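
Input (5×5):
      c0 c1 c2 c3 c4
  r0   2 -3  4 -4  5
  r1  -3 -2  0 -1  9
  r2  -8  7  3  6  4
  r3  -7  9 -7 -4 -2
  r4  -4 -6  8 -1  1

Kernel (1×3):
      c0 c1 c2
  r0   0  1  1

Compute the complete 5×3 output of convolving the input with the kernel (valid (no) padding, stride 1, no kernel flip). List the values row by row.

1 0 1
-2 -1 8
10 9 10
2 -11 -6
2 7 0

Output[0,0]: The receptive field on the input at this output position is [2 -3 4]. Elementwise product with the kernel and sum: -3·1 + 4·1.
Output[0,1]: The receptive field on the input at this output position is [-3 4 -4]. Elementwise product with the kernel and sum: 4·1 + -4·1.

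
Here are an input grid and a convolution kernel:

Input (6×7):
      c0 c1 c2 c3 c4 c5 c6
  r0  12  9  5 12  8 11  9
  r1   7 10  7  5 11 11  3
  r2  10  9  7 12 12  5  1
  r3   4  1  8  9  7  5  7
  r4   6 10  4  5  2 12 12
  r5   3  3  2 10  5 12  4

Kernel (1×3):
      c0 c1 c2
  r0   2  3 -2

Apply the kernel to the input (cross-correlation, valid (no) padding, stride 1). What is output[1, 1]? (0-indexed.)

The receptive field on the input at this output position is [10 7 5]. Elementwise product with the kernel and sum: 10·2 + 7·3 + 5·-2.

31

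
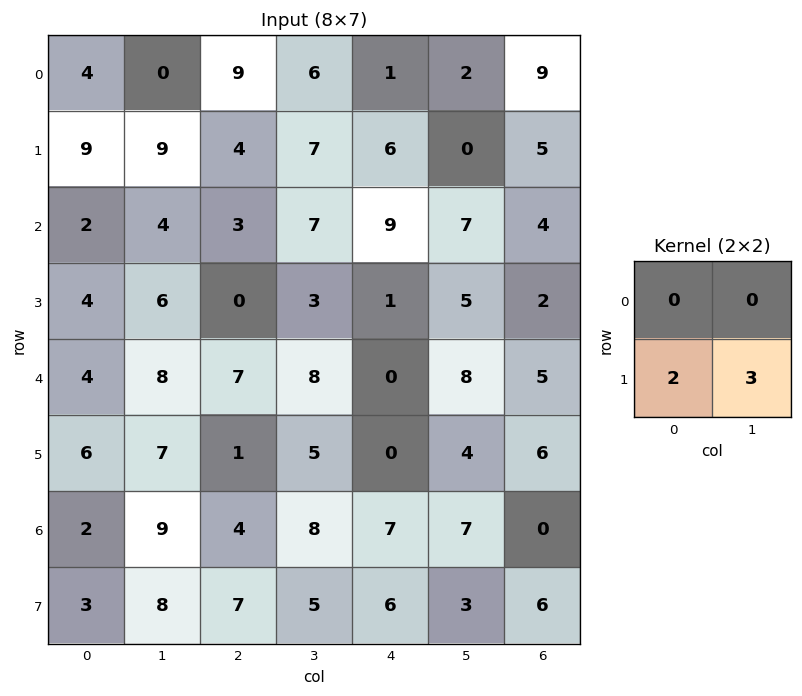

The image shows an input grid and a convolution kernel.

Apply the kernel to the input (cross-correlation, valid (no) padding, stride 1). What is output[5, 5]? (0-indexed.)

14

The receptive field on the input at this output position is [4 6 / 7 0]. Elementwise product with the kernel and sum: 7·2 + 0·3.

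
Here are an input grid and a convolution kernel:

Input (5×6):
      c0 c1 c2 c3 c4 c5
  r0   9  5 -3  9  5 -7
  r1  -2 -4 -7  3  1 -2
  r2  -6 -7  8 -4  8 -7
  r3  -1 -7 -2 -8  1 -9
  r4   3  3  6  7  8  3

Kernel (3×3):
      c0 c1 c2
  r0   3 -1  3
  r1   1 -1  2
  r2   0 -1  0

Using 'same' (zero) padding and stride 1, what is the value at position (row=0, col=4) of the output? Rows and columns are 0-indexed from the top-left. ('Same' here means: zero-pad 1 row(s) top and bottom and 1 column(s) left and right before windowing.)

The receptive field on the zero-padded input at this output position is [0 0 0 / 9 5 -7 / 3 1 -2]. Elementwise product with the kernel and sum: 0·3 + 0·-1 + 0·3 + 9·1 + 5·-1 + -7·2 + 1·-1.

-11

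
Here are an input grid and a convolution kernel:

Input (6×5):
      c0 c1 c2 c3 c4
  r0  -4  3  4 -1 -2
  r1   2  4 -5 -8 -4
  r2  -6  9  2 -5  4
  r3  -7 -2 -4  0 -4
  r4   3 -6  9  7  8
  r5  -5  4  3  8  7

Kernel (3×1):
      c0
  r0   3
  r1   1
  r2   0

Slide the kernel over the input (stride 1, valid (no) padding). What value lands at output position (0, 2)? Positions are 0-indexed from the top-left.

The receptive field on the input at this output position is [4 / -5 / 2]. Elementwise product with the kernel and sum: 4·3 + -5·1.

7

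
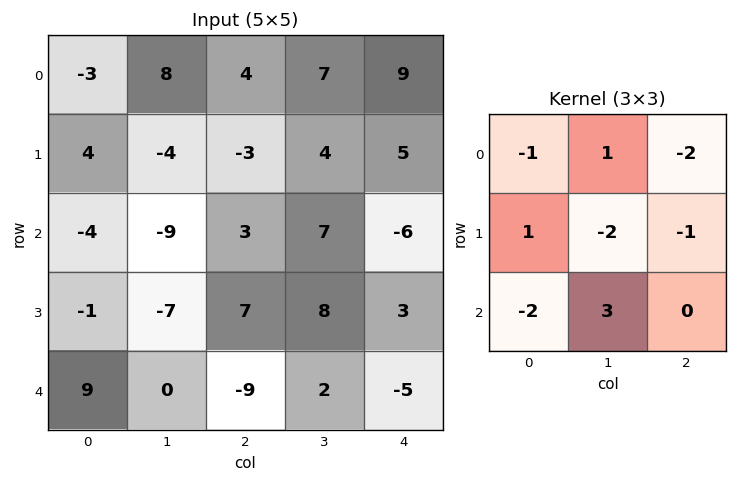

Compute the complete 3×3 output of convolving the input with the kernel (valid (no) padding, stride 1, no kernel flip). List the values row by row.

Output[0,0]: The receptive field on the input at this output position is [-3 8 4 / 4 -4 -3 / -4 -9 3]. Elementwise product with the kernel and sum: -3·-1 + 8·1 + 4·-2 + 4·1 + -4·-2 + -3·-1 + -4·-2 + -9·3.

-1 7 -16
-10 6 2
-23 -58 28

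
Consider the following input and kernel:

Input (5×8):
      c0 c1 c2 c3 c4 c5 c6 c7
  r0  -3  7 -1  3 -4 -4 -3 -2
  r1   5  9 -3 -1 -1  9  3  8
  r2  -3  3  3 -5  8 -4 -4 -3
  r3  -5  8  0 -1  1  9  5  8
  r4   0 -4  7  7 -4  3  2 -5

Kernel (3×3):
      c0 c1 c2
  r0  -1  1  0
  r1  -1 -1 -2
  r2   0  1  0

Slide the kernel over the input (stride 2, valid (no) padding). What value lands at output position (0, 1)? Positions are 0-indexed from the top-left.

5

The receptive field on the input at this output position is [-1 3 -4 / -3 -1 -1 / 3 -5 8]. Elementwise product with the kernel and sum: -1·-1 + 3·1 + -3·-1 + -1·-1 + -1·-2 + -5·1.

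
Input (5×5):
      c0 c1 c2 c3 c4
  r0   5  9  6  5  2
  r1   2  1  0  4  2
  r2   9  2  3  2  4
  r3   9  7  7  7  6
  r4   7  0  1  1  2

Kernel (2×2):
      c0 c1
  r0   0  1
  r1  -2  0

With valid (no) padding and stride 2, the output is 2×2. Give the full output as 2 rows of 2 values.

Output[0,0]: The receptive field on the input at this output position is [5 9 / 2 1]. Elementwise product with the kernel and sum: 9·1 + 2·-2.

5 5
-16 -12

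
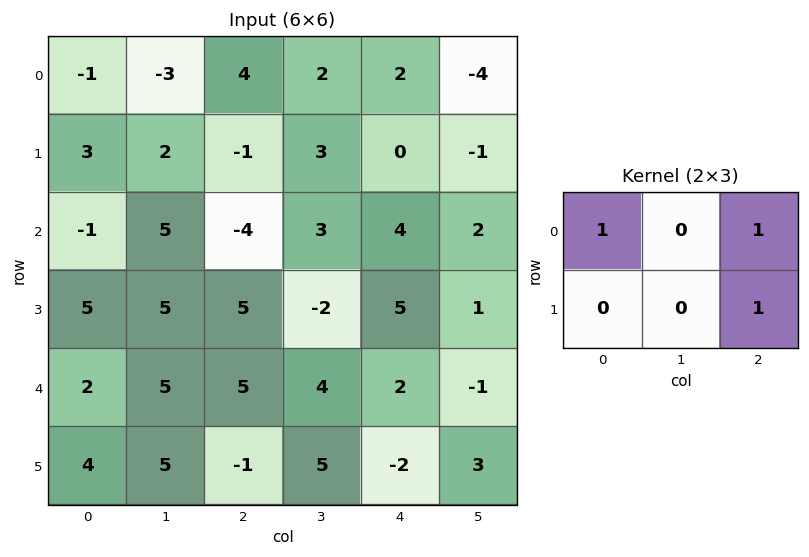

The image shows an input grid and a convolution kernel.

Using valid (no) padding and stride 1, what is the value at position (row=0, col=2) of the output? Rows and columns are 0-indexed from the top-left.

The receptive field on the input at this output position is [4 2 2 / -1 3 0]. Elementwise product with the kernel and sum: 4·1 + 2·1 + 0·1.

6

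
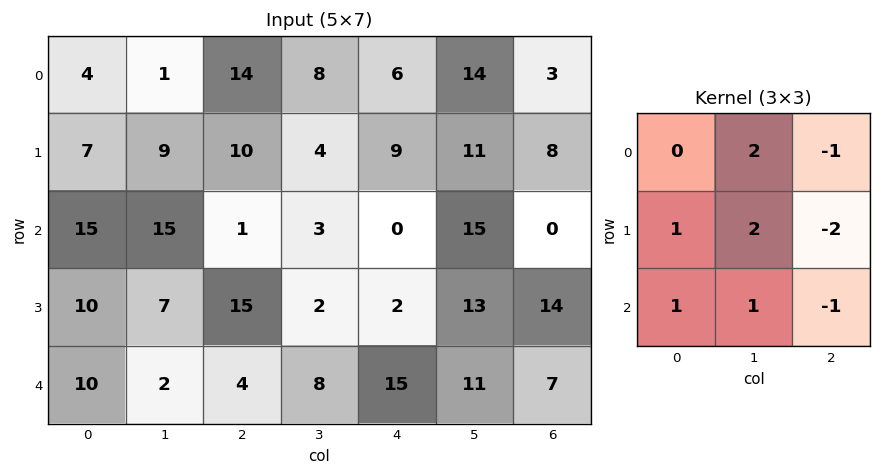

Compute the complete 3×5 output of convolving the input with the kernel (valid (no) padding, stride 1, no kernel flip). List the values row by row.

Output[0,0]: The receptive field on the input at this output position is [4 1 14 / 7 9 10 / 15 15 1]. Elementwise product with the kernel and sum: 1·2 + 14·-1 + 7·1 + 9·2 + 10·-2 + 15·1 + 15·1 + 1·-1.

22 54 14 -14 55
53 47 21 -29 45
31 30 18 -23 49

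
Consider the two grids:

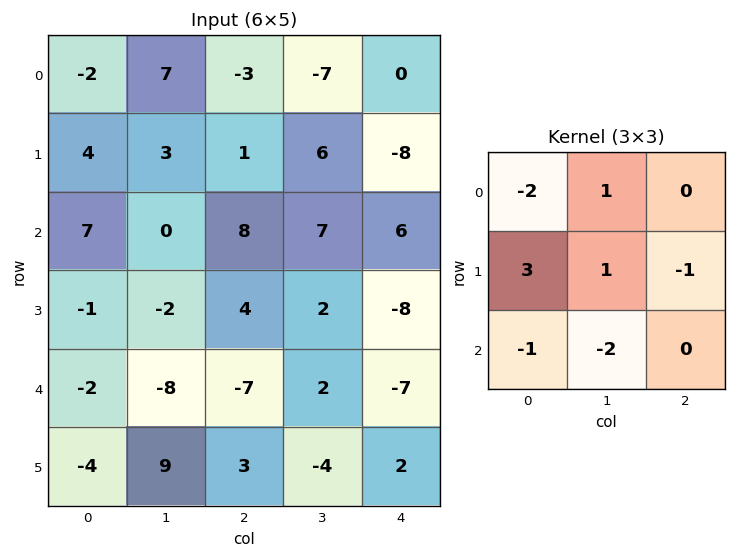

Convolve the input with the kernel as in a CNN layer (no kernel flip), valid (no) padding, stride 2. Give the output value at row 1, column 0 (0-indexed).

The receptive field on the input at this output position is [7 0 8 / -1 -2 4 / -2 -8 -7]. Elementwise product with the kernel and sum: 7·-2 + 0·1 + -1·3 + -2·1 + 4·-1 + -2·-1 + -8·-2.

-5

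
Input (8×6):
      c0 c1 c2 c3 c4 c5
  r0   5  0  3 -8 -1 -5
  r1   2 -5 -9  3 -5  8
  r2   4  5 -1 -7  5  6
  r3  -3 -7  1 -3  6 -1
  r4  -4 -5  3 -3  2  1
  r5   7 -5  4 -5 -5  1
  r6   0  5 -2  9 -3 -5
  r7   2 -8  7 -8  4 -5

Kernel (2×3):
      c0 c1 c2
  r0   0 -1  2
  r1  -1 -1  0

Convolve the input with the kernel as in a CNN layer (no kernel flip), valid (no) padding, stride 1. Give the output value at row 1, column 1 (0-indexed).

The receptive field on the input at this output position is [-5 -9 3 / 5 -1 -7]. Elementwise product with the kernel and sum: -9·-1 + 3·2 + 5·-1 + -1·-1.

11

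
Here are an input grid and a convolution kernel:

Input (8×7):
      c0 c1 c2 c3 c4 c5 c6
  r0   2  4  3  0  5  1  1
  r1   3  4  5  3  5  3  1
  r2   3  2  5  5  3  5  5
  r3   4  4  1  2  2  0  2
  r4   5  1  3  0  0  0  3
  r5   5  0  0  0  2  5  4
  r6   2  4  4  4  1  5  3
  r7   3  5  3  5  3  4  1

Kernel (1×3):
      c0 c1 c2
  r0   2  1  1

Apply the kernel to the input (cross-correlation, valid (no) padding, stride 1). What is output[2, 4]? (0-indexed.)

The receptive field on the input at this output position is [3 5 5]. Elementwise product with the kernel and sum: 3·2 + 5·1 + 5·1.

16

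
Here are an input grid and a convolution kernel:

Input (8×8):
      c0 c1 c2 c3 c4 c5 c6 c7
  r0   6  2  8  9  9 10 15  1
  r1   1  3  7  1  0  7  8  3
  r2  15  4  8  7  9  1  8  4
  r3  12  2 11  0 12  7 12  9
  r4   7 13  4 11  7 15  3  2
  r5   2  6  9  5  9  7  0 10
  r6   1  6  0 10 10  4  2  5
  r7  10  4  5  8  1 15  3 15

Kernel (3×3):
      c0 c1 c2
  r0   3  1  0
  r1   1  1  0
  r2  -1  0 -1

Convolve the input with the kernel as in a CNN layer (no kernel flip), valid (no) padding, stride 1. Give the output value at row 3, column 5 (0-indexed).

The receptive field on the input at this output position is [7 12 9 / 15 3 2 / 7 0 10]. Elementwise product with the kernel and sum: 7·3 + 12·1 + 15·1 + 3·1 + 7·-1 + 10·-1.

34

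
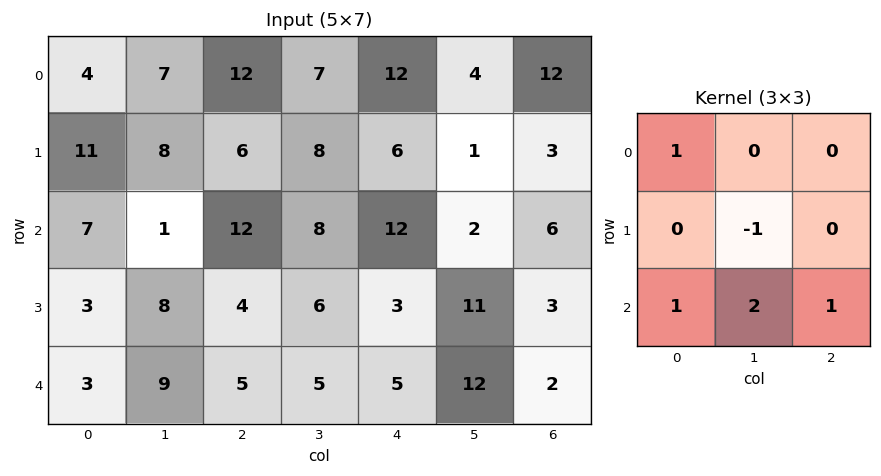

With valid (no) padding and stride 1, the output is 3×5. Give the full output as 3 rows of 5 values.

Output[0,0]: The receptive field on the input at this output position is [4 7 12 / 11 8 6 / 7 1 12]. Elementwise product with the kernel and sum: 4·1 + 8·-1 + 7·1 + 1·2 + 12·1.

17 34 44 35 33
33 18 17 19 32
25 21 26 32 32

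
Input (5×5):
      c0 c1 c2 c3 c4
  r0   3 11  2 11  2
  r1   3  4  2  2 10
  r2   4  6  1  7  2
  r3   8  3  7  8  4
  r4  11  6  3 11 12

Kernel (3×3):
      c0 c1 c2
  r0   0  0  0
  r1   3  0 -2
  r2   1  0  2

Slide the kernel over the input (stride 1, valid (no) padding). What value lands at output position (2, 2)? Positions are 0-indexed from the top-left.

The receptive field on the input at this output position is [1 7 2 / 7 8 4 / 3 11 12]. Elementwise product with the kernel and sum: 7·3 + 4·-2 + 3·1 + 12·2.

40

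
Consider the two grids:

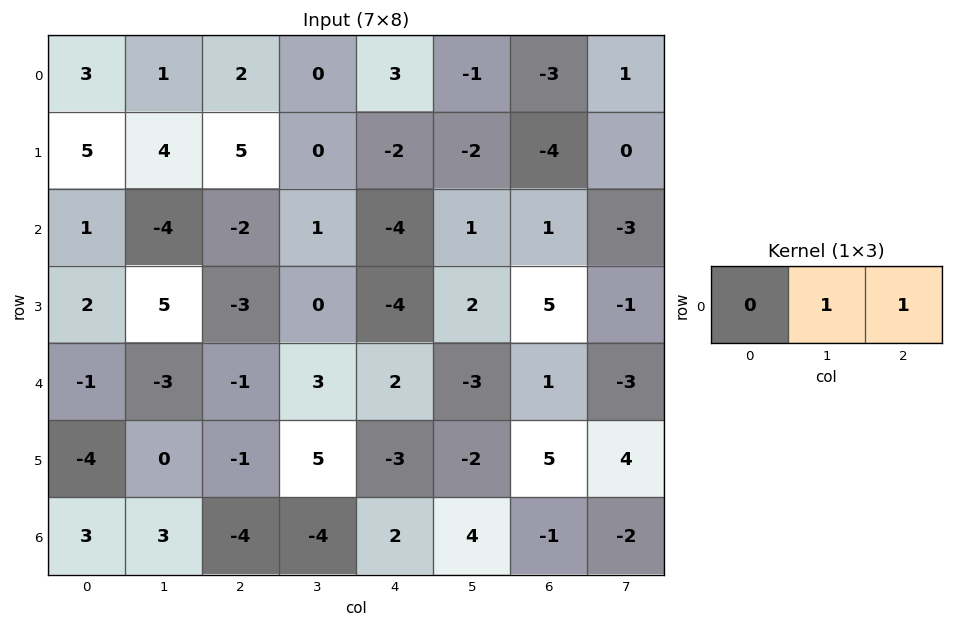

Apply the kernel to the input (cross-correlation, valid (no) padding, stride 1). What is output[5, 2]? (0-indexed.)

2

The receptive field on the input at this output position is [-1 5 -3]. Elementwise product with the kernel and sum: 5·1 + -3·1.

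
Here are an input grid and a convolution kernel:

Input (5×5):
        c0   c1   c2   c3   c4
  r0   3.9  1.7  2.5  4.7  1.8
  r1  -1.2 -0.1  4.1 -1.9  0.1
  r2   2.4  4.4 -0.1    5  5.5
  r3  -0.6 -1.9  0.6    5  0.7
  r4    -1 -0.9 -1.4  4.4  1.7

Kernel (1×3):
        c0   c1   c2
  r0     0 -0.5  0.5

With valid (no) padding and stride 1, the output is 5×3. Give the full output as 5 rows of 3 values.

0.4 1.1 -1.45
2.1 -3 1
-2.25 2.55 0.25
1.25 2.2 -2.15
-0.25 2.9 -1.35

Output[0,0]: The receptive field on the input at this output position is [3.9 1.7 2.5]. Elementwise product with the kernel and sum: 1.7·-0.5 + 2.5·0.5.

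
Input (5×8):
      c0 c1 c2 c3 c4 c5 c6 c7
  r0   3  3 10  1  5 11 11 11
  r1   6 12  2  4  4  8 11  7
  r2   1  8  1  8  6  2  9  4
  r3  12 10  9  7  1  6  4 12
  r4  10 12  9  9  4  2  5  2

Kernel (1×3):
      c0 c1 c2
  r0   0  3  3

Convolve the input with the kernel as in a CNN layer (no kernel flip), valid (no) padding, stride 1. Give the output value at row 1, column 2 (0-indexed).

The receptive field on the input at this output position is [2 4 4]. Elementwise product with the kernel and sum: 4·3 + 4·3.

24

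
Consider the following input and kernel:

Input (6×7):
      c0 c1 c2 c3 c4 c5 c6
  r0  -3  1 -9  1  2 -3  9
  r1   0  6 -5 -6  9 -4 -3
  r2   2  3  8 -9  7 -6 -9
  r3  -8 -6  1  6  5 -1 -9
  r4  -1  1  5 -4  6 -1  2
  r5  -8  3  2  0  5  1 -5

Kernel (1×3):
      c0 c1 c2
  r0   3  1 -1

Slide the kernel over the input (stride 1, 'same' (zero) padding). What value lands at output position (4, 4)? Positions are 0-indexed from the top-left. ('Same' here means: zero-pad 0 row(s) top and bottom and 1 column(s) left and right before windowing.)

-5

The receptive field on the zero-padded input at this output position is [-4 6 -1]. Elementwise product with the kernel and sum: -4·3 + 6·1 + -1·-1.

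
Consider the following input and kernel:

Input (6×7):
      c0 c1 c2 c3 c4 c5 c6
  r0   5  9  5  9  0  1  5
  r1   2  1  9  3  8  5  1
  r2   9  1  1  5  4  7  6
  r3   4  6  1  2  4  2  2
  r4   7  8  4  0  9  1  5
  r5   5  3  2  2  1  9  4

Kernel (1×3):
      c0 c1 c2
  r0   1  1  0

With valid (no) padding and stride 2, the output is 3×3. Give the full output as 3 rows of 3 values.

14 14 1
10 6 11
15 4 10

Output[0,0]: The receptive field on the input at this output position is [5 9 5]. Elementwise product with the kernel and sum: 5·1 + 9·1.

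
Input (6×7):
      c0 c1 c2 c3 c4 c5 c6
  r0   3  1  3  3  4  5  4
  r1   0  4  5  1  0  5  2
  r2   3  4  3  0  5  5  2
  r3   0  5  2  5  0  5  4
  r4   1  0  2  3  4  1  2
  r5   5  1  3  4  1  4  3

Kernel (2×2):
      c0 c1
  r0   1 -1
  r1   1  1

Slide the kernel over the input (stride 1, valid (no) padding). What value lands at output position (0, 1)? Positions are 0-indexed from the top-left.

7

The receptive field on the input at this output position is [1 3 / 4 5]. Elementwise product with the kernel and sum: 1·1 + 3·-1 + 4·1 + 5·1.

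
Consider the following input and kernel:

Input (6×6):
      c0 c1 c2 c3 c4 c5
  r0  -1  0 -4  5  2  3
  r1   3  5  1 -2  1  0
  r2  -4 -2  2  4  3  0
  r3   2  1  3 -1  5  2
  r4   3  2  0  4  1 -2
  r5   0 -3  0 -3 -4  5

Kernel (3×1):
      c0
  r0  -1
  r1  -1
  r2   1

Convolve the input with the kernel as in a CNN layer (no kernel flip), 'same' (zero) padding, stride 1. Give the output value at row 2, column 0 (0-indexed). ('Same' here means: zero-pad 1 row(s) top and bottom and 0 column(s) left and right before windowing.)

3

The receptive field on the zero-padded input at this output position is [3 / -4 / 2]. Elementwise product with the kernel and sum: 3·-1 + -4·-1 + 2·1.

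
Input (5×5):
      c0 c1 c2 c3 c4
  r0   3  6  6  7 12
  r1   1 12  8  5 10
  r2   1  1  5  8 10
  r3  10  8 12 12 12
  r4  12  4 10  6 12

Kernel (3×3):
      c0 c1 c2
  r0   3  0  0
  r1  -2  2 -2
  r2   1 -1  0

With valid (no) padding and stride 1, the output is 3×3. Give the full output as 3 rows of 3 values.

Output[0,0]: The receptive field on the input at this output position is [3 6 6 / 1 12 8 / 1 1 5]. Elementwise product with the kernel and sum: 3·3 + 1·-2 + 12·2 + 8·-2 + 1·1 + 1·-1.
Output[0,1]: The receptive field on the input at this output position is [6 6 7 / 12 8 5 / 1 5 8]. Elementwise product with the kernel and sum: 6·3 + 12·-2 + 8·2 + 5·-2 + 1·1 + 5·-1.

15 -4 -11
-5 24 10
-17 -19 -5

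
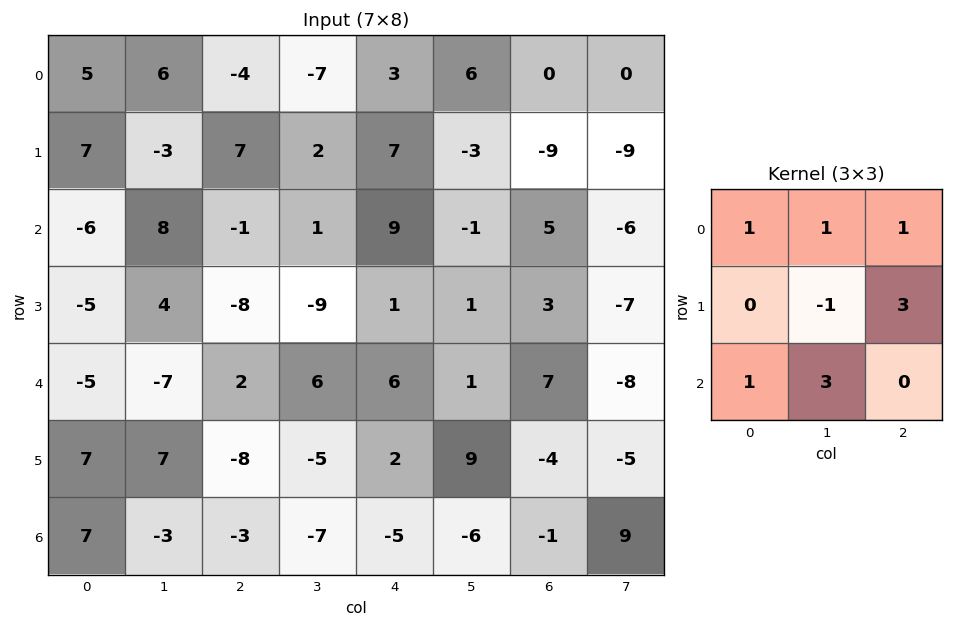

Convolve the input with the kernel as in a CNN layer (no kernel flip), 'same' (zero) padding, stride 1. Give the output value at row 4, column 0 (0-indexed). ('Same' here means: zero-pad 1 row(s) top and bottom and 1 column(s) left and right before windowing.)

4

The receptive field on the zero-padded input at this output position is [0 -5 4 / 0 -5 -7 / 0 7 7]. Elementwise product with the kernel and sum: 0·1 + -5·1 + 4·1 + -5·-1 + -7·3 + 0·1 + 7·3.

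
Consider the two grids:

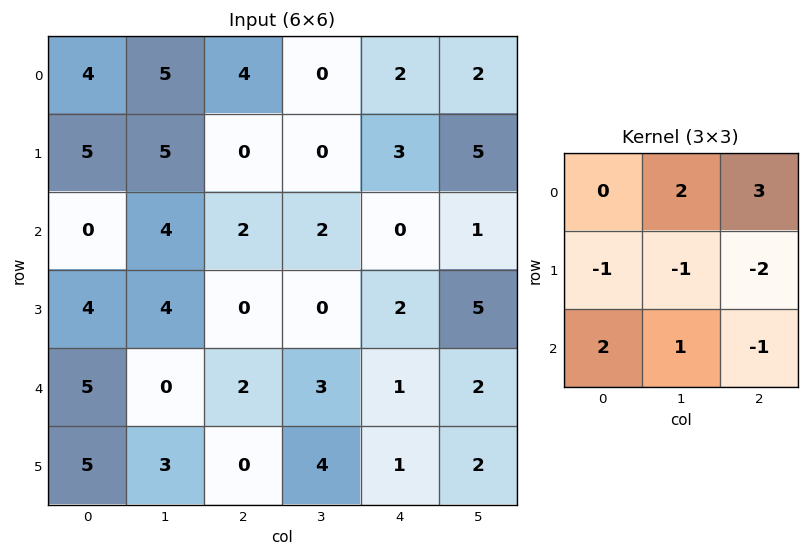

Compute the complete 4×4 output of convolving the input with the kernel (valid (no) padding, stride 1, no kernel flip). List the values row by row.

14 11 6 0
14 -2 3 14
14 5 6 -4
12 -6 2 18

Output[0,0]: The receptive field on the input at this output position is [4 5 4 / 5 5 0 / 0 4 2]. Elementwise product with the kernel and sum: 5·2 + 4·3 + 5·-1 + 5·-1 + 0·-2 + 0·2 + 4·1 + 2·-1.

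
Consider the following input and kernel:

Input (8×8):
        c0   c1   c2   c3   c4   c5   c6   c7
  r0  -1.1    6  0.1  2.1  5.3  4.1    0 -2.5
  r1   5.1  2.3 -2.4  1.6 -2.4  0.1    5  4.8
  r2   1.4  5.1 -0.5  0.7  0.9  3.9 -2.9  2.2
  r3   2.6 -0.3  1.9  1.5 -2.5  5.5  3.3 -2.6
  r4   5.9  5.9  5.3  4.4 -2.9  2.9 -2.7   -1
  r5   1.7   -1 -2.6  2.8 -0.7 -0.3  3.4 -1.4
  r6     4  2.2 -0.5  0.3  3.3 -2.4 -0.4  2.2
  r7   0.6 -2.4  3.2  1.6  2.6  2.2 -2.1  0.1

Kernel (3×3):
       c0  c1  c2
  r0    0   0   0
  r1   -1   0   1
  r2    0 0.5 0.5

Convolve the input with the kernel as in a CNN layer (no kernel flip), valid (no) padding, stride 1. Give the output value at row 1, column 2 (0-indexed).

The receptive field on the input at this output position is [-2.4 1.6 -2.4 / -0.5 0.7 0.9 / 1.9 1.5 -2.5]. Elementwise product with the kernel and sum: -0.5·-1 + 0.9·1 + 1.5·0.5 + -2.5·0.5.

0.9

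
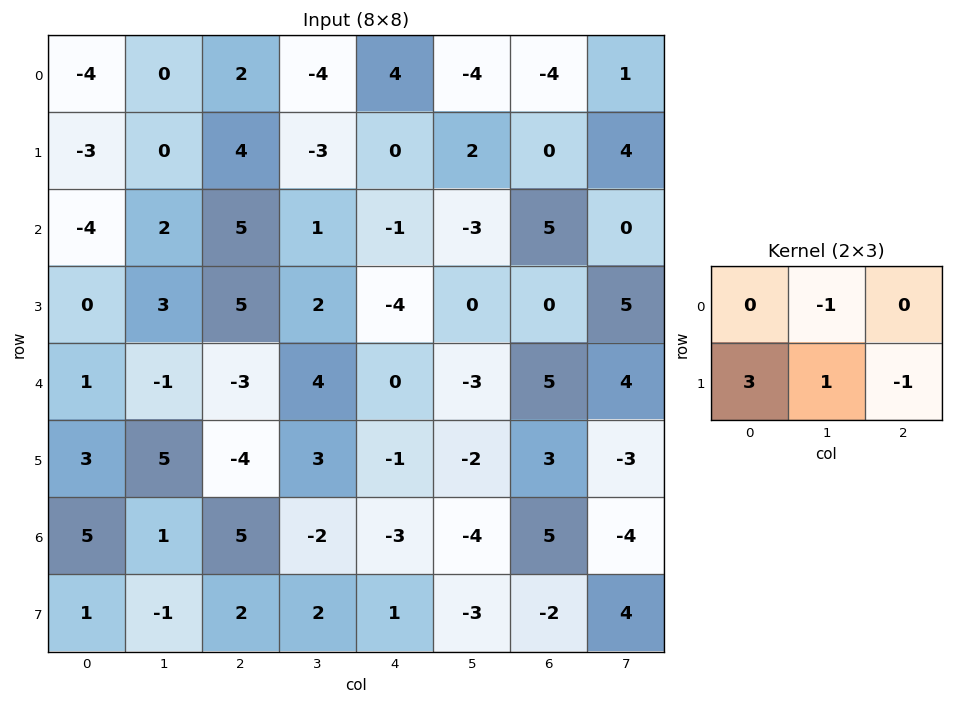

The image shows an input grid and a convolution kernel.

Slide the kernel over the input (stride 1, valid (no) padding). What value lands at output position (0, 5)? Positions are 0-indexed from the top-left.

The receptive field on the input at this output position is [-4 -4 1 / 2 0 4]. Elementwise product with the kernel and sum: -4·-1 + 2·3 + 0·1 + 4·-1.

6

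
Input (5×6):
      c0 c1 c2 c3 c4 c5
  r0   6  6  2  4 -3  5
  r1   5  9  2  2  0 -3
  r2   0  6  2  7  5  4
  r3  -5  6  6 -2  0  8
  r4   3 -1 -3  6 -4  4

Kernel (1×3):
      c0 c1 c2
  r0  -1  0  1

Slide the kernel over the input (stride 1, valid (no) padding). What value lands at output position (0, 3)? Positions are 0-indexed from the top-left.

1

The receptive field on the input at this output position is [4 -3 5]. Elementwise product with the kernel and sum: 4·-1 + 5·1.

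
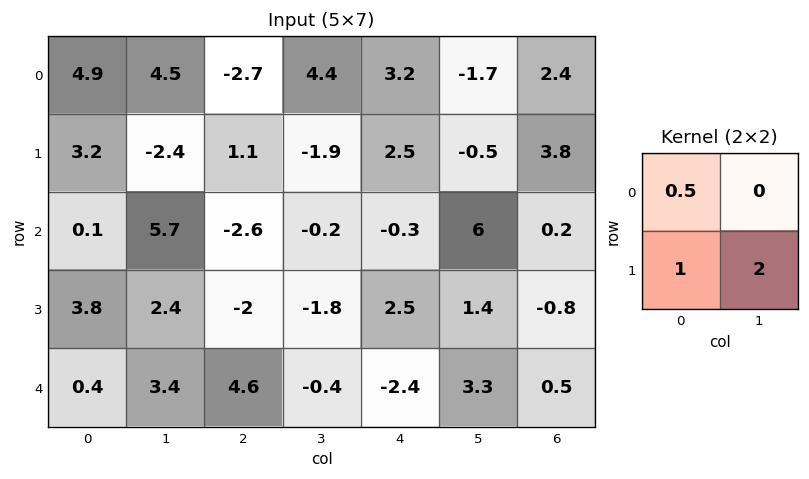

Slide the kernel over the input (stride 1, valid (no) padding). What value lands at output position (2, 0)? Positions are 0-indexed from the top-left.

The receptive field on the input at this output position is [0.1 5.7 / 3.8 2.4]. Elementwise product with the kernel and sum: 0.1·0.5 + 3.8·1 + 2.4·2.

8.65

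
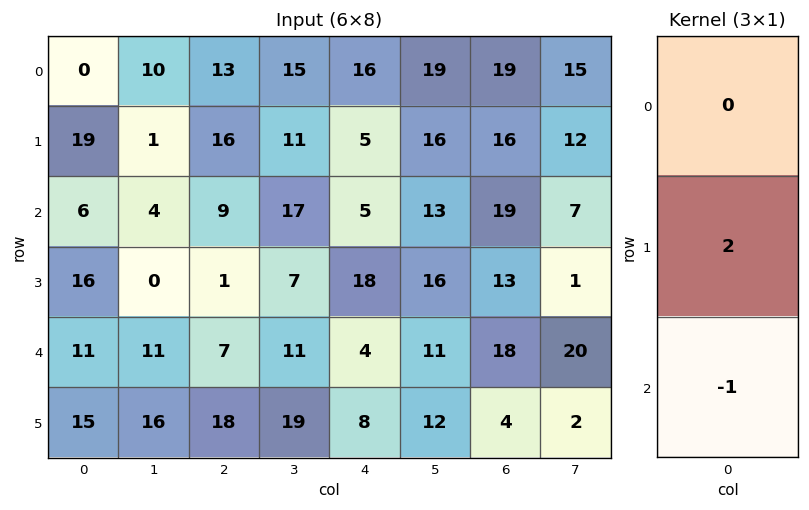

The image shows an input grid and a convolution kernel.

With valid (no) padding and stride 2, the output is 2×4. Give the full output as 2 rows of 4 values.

32 23 5 13
21 -5 32 8

Output[0,0]: The receptive field on the input at this output position is [0 / 19 / 6]. Elementwise product with the kernel and sum: 19·2 + 6·-1.
Output[0,1]: The receptive field on the input at this output position is [13 / 16 / 9]. Elementwise product with the kernel and sum: 16·2 + 9·-1.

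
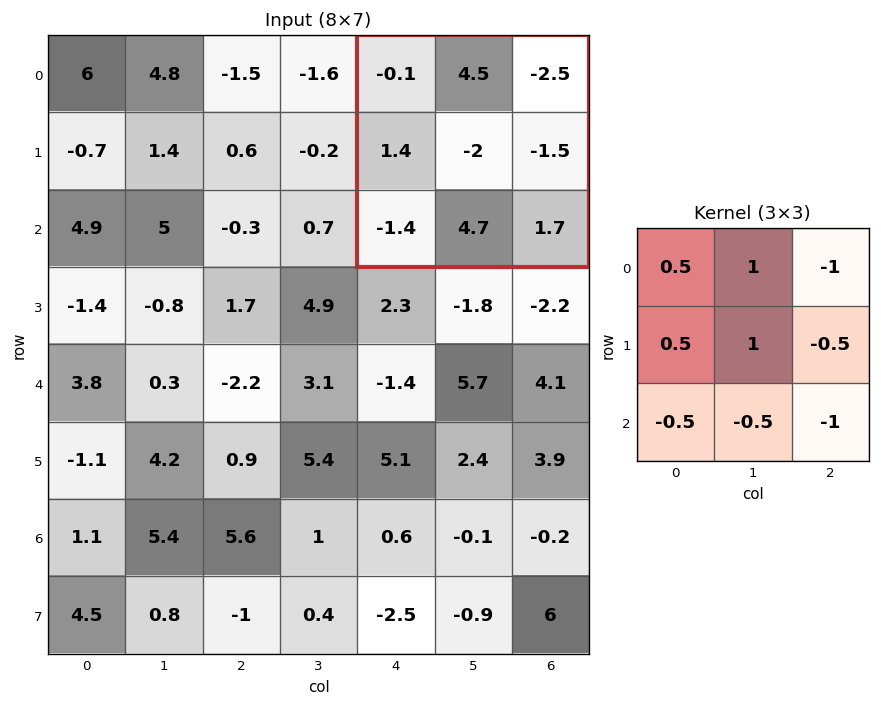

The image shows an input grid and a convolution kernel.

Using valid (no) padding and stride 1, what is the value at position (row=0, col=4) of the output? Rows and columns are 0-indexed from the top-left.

3.05

The receptive field on the input at this output position is [-0.1 4.5 -2.5 / 1.4 -2 -1.5 / -1.4 4.7 1.7]. Elementwise product with the kernel and sum: -0.1·0.5 + 4.5·1 + -2.5·-1 + 1.4·0.5 + -2·1 + -1.5·-0.5 + -1.4·-0.5 + 4.7·-0.5 + 1.7·-1.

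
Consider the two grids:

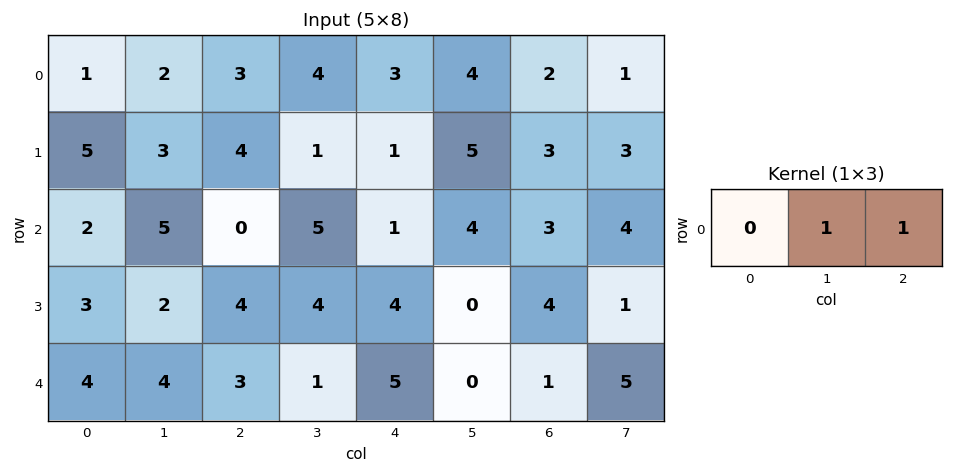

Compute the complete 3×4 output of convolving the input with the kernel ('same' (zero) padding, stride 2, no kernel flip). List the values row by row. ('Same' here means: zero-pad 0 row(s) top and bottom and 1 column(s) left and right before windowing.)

Output[0,0]: The receptive field on the zero-padded input at this output position is [0 1 2]. Elementwise product with the kernel and sum: 1·1 + 2·1.
Output[0,1]: The receptive field on the zero-padded input at this output position is [2 3 4]. Elementwise product with the kernel and sum: 3·1 + 4·1.

3 7 7 3
7 5 5 7
8 4 5 6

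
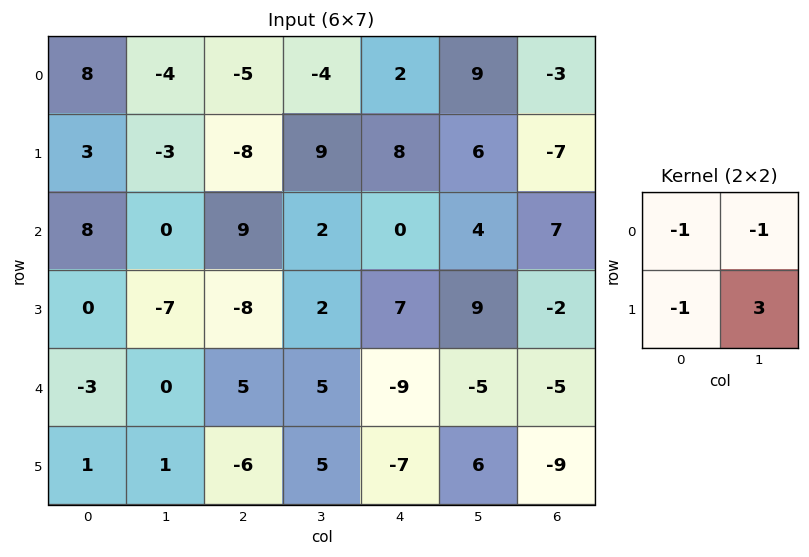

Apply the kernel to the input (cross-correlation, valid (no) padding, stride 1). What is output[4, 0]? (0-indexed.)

5

The receptive field on the input at this output position is [-3 0 / 1 1]. Elementwise product with the kernel and sum: -3·-1 + 0·-1 + 1·-1 + 1·3.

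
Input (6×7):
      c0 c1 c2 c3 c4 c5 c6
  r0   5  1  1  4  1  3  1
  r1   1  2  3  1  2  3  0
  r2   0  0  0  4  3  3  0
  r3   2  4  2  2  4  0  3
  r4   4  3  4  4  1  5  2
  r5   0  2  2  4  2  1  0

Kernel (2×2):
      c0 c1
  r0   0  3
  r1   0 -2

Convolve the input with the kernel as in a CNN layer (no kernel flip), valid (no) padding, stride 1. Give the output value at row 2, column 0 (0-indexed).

The receptive field on the input at this output position is [0 0 / 2 4]. Elementwise product with the kernel and sum: 0·3 + 4·-2.

-8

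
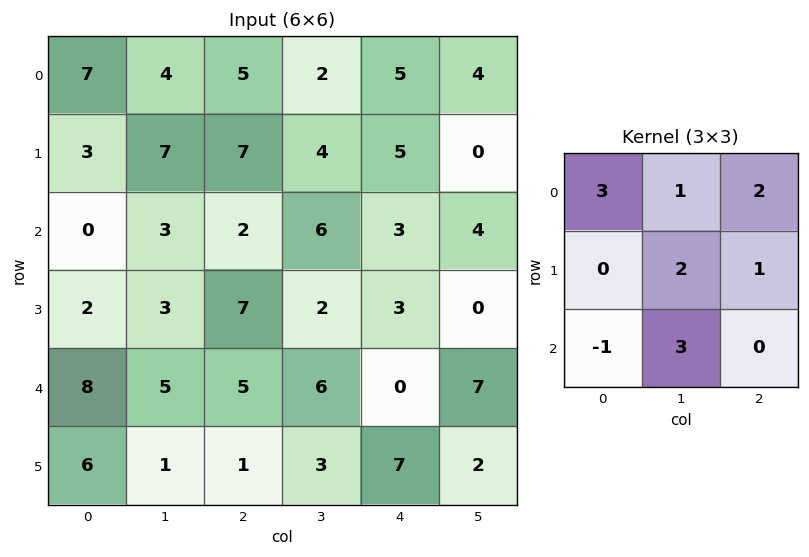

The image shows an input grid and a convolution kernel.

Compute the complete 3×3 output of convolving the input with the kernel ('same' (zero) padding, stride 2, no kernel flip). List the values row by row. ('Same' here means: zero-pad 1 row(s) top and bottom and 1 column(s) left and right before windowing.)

27 26 25
26 64 34
47 38 34

Output[0,0]: The receptive field on the zero-padded input at this output position is [0 0 0 / 0 7 4 / 0 3 7]. Elementwise product with the kernel and sum: 0·3 + 0·1 + 0·2 + 7·2 + 4·1 + 0·-1 + 3·3.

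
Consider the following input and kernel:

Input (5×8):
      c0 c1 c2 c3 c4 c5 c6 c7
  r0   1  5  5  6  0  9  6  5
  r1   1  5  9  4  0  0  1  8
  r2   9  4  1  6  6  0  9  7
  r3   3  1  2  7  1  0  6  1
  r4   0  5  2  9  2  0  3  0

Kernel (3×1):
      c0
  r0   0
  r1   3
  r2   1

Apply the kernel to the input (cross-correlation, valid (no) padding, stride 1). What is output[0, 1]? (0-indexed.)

19

The receptive field on the input at this output position is [5 / 5 / 4]. Elementwise product with the kernel and sum: 5·3 + 4·1.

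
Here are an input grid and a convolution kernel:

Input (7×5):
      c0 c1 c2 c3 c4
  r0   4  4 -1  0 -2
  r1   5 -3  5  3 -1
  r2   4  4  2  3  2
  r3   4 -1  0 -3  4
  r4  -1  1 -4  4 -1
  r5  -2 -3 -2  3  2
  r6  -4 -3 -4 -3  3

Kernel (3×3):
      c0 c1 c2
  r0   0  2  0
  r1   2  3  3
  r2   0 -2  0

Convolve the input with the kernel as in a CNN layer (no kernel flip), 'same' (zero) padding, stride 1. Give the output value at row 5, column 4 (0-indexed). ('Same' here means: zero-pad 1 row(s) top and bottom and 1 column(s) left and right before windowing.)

4

The receptive field on the zero-padded input at this output position is [4 -1 0 / 3 2 0 / -3 3 0]. Elementwise product with the kernel and sum: -1·2 + 3·2 + 2·3 + 0·3 + 3·-2.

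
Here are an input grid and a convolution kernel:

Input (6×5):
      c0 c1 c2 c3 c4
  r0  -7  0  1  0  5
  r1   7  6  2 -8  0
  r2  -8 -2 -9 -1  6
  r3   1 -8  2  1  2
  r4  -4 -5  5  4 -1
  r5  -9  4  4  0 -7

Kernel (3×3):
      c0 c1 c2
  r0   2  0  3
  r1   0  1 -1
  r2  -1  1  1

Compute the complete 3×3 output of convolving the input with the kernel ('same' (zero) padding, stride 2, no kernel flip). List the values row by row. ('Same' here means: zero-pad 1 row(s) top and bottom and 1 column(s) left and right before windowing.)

Output[0,0]: The receptive field on the zero-padded input at this output position is [0 0 0 / 0 -7 0 / 0 7 6]. Elementwise product with the kernel and sum: 0·2 + 0·3 + -7·1 + 0·-1 + 0·-1 + 7·1 + 6·1.

6 -11 13
5 -9 -9
-28 -12 -6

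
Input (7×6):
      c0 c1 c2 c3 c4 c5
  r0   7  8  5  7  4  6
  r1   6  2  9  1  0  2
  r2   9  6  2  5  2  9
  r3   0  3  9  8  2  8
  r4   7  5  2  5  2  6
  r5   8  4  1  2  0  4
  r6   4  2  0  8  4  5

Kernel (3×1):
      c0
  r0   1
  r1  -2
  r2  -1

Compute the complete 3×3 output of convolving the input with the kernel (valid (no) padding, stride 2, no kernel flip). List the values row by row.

Output[0,0]: The receptive field on the input at this output position is [7 / 6 / 9]. Elementwise product with the kernel and sum: 7·1 + 6·-2 + 9·-1.
Output[0,1]: The receptive field on the input at this output position is [5 / 9 / 2]. Elementwise product with the kernel and sum: 5·1 + 9·-2 + 2·-1.

-14 -15 2
2 -18 -4
-13 0 -2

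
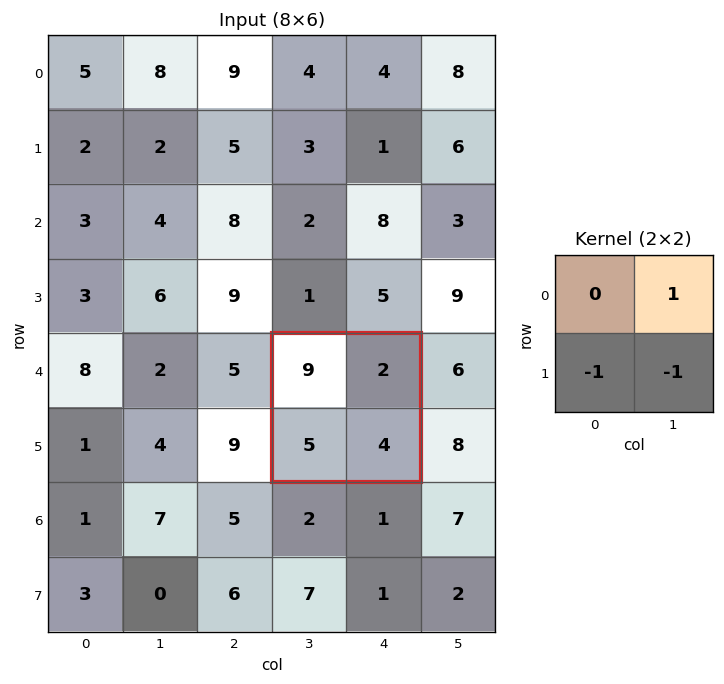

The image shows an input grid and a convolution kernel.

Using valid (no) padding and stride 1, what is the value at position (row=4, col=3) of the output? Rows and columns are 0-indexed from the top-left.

-7

The receptive field on the input at this output position is [9 2 / 5 4]. Elementwise product with the kernel and sum: 2·1 + 5·-1 + 4·-1.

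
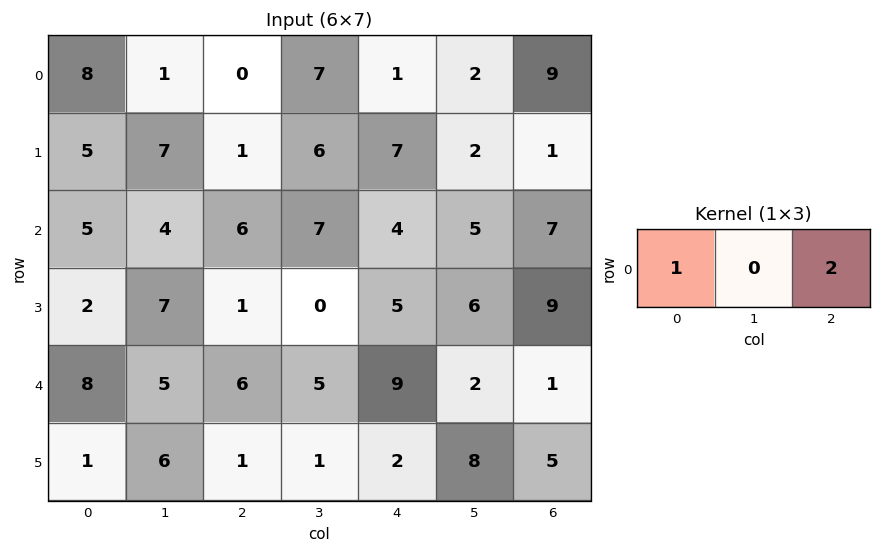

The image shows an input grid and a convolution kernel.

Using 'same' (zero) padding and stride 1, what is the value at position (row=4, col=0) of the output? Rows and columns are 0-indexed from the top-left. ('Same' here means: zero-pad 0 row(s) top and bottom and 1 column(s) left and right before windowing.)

The receptive field on the zero-padded input at this output position is [0 8 5]. Elementwise product with the kernel and sum: 0·1 + 5·2.

10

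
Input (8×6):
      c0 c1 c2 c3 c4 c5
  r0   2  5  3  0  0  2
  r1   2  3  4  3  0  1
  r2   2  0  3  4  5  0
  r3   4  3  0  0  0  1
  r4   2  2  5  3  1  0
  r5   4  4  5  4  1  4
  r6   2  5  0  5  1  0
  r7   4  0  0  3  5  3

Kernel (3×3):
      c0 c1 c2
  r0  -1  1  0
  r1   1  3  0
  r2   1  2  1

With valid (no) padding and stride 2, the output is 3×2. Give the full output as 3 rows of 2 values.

Output[0,0]: The receptive field on the input at this output position is [2 5 3 / 2 3 4 / 2 0 3]. Elementwise product with the kernel and sum: 2·-1 + 5·1 + 2·1 + 3·3 + 2·1 + 0·2 + 3·1.

19 26
22 13
28 26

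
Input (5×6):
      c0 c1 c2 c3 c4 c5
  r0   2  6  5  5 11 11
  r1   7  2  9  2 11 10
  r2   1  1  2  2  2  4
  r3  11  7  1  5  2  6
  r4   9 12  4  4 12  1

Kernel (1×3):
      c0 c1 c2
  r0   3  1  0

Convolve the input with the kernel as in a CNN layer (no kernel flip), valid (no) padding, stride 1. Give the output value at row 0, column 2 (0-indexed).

The receptive field on the input at this output position is [5 5 11]. Elementwise product with the kernel and sum: 5·3 + 5·1.

20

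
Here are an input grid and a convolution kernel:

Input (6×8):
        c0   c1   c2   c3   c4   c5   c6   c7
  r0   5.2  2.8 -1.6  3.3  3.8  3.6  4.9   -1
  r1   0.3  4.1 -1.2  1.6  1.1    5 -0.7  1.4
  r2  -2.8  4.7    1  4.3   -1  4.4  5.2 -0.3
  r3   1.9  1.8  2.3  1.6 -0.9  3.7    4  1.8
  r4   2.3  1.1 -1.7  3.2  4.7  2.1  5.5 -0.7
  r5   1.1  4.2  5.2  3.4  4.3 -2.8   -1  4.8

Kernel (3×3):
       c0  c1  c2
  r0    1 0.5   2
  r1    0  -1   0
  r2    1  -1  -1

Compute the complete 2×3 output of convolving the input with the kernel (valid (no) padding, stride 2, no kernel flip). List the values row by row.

-9.2 3.75 -0.2
2.65 -10.05 5

Output[0,0]: The receptive field on the input at this output position is [5.2 2.8 -1.6 / 0.3 4.1 -1.2 / -2.8 4.7 1]. Elementwise product with the kernel and sum: 5.2·1 + 2.8·0.5 + -1.6·2 + 4.1·-1 + -2.8·1 + 4.7·-1 + 1·-1.
Output[0,1]: The receptive field on the input at this output position is [-1.6 3.3 3.8 / -1.2 1.6 1.1 / 1 4.3 -1]. Elementwise product with the kernel and sum: -1.6·1 + 3.3·0.5 + 3.8·2 + 1.6·-1 + 1·1 + 4.3·-1 + -1·-1.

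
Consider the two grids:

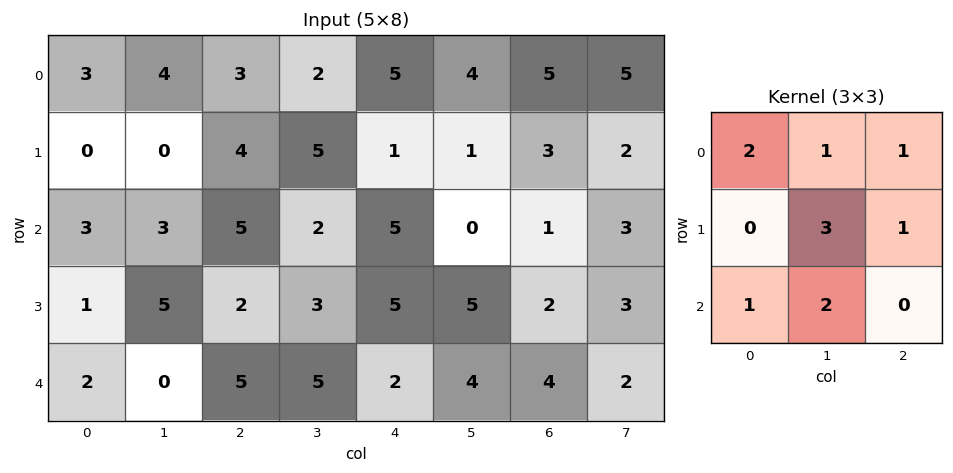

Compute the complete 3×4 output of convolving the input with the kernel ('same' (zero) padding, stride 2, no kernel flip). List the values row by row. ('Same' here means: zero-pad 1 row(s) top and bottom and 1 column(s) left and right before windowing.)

13 19 26 27
14 35 40 22
12 35 26 29

Output[0,0]: The receptive field on the zero-padded input at this output position is [0 0 0 / 0 3 4 / 0 0 0]. Elementwise product with the kernel and sum: 0·2 + 0·1 + 0·1 + 3·3 + 4·1 + 0·1 + 0·2.
Output[0,1]: The receptive field on the zero-padded input at this output position is [0 0 0 / 4 3 2 / 0 4 5]. Elementwise product with the kernel and sum: 0·2 + 0·1 + 0·1 + 3·3 + 2·1 + 0·1 + 4·2.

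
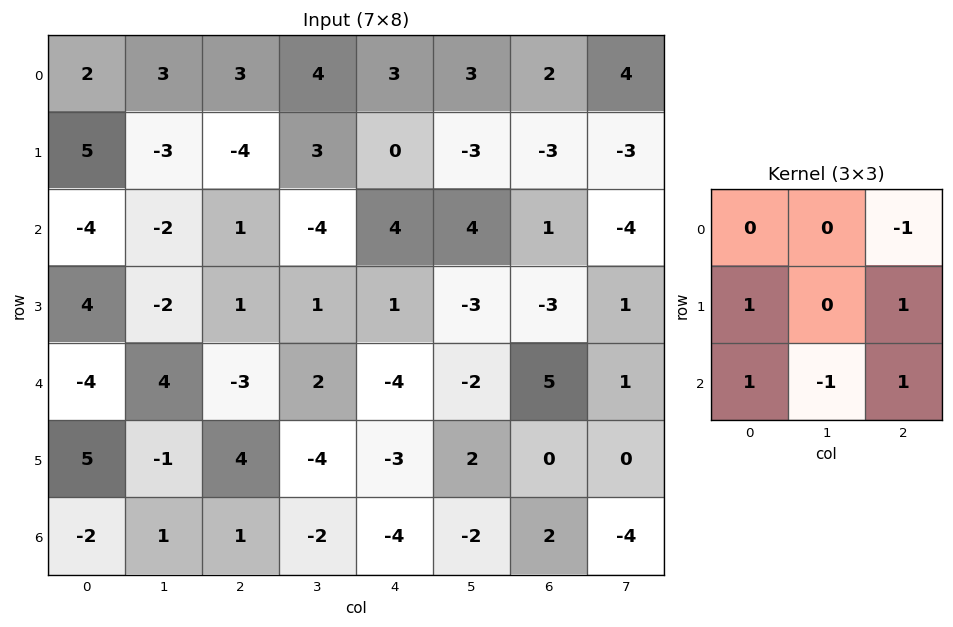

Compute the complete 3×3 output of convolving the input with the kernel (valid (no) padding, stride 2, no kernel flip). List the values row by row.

-3 2 -4
-7 -11 0
10 4 -8

Output[0,0]: The receptive field on the input at this output position is [2 3 3 / 5 -3 -4 / -4 -2 1]. Elementwise product with the kernel and sum: 3·-1 + 5·1 + -4·1 + -4·1 + -2·-1 + 1·1.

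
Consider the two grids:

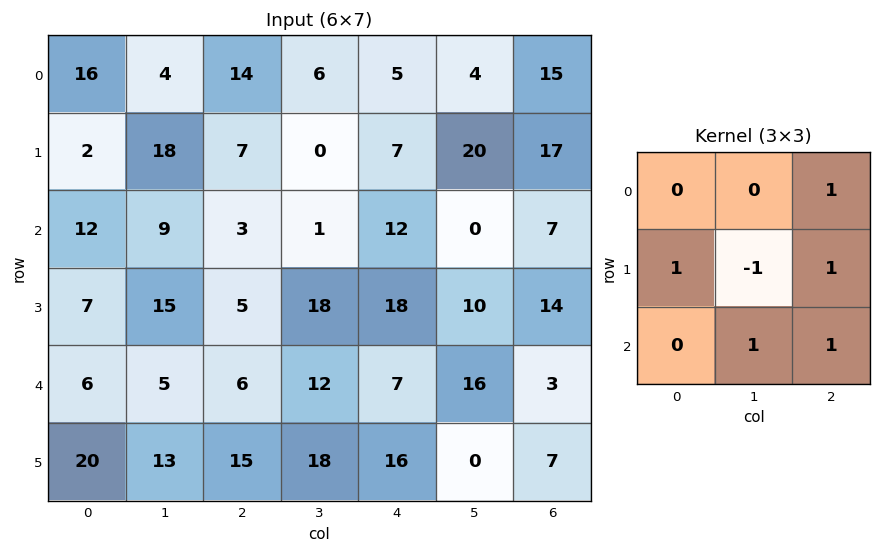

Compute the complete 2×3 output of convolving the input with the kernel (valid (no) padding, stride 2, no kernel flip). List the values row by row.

Output[0,0]: The receptive field on the input at this output position is [16 4 14 / 2 18 7 / 12 9 3]. Elementwise product with the kernel and sum: 14·1 + 2·1 + 18·-1 + 7·1 + 9·1 + 3·1.

17 32 26
11 36 48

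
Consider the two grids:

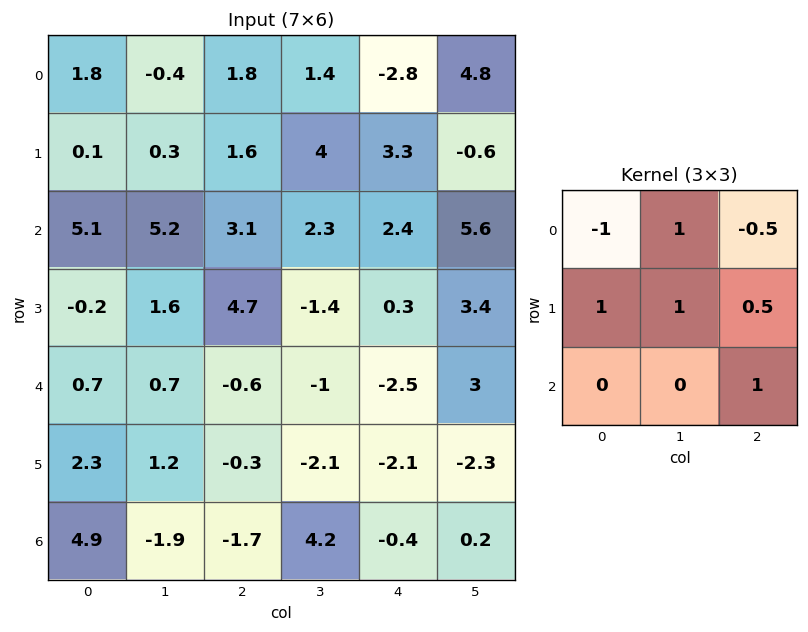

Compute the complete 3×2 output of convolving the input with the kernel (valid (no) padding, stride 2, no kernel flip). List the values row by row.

Output[0,0]: The receptive field on the input at this output position is [1.8 -0.4 1.8 / 0.1 0.3 1.6 / 5.1 5.2 3.1]. Elementwise product with the kernel and sum: 1.8·-1 + -0.4·1 + 1.8·-0.5 + 0.1·1 + 0.3·1 + 1.6·0.5 + 3.1·1.
Output[0,1]: The receptive field on the input at this output position is [1.8 1.4 -2.8 / 1.6 4 3.3 / 3.1 2.3 2.4]. Elementwise product with the kernel and sum: 1.8·-1 + 1.4·1 + -2.8·-0.5 + 1.6·1 + 4·1 + 3.3·0.5 + 2.4·1.

1.2 10.65
1.7 -1.05
1.95 -3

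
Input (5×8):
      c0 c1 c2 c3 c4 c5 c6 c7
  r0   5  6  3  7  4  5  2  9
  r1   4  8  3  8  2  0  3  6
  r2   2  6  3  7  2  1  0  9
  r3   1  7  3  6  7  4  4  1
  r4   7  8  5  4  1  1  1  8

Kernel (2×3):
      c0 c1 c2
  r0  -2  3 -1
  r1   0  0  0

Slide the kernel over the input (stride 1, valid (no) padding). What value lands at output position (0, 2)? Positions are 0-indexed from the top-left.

The receptive field on the input at this output position is [3 7 4 / 3 8 2]. Elementwise product with the kernel and sum: 3·-2 + 7·3 + 4·-1.

11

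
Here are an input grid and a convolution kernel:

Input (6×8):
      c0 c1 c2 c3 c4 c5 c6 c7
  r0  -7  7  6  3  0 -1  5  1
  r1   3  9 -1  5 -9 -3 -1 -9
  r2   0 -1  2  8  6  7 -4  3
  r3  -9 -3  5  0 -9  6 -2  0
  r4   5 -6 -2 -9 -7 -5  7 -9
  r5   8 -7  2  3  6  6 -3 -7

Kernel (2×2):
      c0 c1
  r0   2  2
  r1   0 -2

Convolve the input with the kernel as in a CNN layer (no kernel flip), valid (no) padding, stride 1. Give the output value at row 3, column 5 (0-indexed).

-6

The receptive field on the input at this output position is [6 -2 / -5 7]. Elementwise product with the kernel and sum: 6·2 + -2·2 + 7·-2.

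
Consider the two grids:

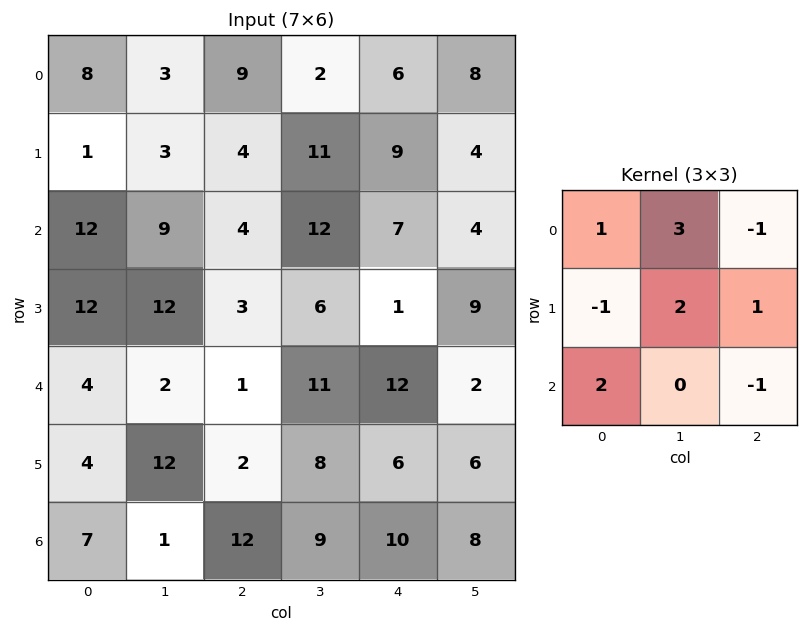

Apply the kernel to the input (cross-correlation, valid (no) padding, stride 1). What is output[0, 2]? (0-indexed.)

The receptive field on the input at this output position is [9 2 6 / 4 11 9 / 4 12 7]. Elementwise product with the kernel and sum: 9·1 + 2·3 + 6·-1 + 4·-1 + 11·2 + 9·1 + 4·2 + 7·-1.

37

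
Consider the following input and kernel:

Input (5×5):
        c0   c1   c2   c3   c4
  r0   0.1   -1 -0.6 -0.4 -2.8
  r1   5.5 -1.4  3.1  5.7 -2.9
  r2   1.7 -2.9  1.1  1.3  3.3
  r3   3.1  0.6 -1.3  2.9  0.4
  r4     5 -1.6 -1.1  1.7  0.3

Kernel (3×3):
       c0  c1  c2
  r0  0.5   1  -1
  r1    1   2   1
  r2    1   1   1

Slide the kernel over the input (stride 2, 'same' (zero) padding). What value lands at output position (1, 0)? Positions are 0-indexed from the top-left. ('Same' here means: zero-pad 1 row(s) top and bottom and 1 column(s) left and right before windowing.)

The receptive field on the zero-padded input at this output position is [0 5.5 -1.4 / 0 1.7 -2.9 / 0 3.1 0.6]. Elementwise product with the kernel and sum: 0·0.5 + 5.5·1 + -1.4·-1 + 0·1 + 1.7·2 + -2.9·1 + 0·1 + 3.1·1 + 0.6·1.

11.1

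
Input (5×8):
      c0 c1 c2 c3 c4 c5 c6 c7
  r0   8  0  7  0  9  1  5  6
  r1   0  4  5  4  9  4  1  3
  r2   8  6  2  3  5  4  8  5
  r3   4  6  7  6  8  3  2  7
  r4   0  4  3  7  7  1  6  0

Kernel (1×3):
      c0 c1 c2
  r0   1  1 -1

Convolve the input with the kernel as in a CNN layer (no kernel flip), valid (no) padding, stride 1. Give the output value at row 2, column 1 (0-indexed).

The receptive field on the input at this output position is [6 2 3]. Elementwise product with the kernel and sum: 6·1 + 2·1 + 3·-1.

5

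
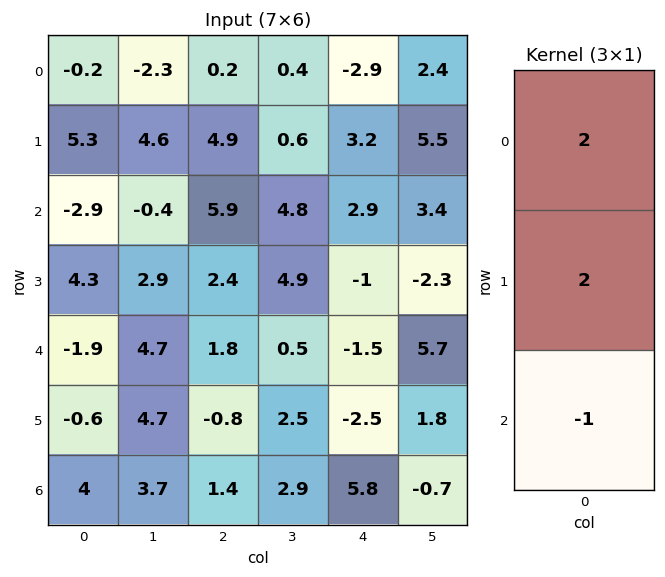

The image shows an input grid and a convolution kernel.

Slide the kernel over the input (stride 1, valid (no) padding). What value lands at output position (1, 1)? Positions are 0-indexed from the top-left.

The receptive field on the input at this output position is [4.6 / -0.4 / 2.9]. Elementwise product with the kernel and sum: 4.6·2 + -0.4·2 + 2.9·-1.

5.5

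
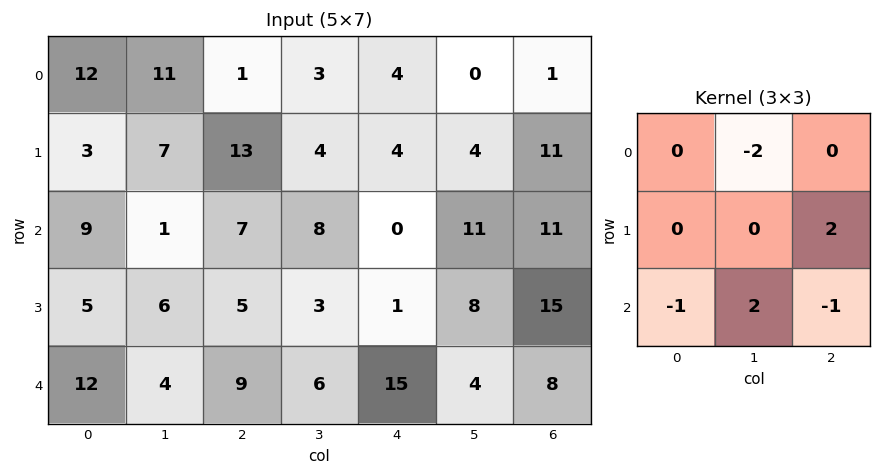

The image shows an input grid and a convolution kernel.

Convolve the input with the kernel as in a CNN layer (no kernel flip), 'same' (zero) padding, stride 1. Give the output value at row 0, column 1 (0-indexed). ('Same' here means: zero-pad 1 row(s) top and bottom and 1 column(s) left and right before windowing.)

The receptive field on the zero-padded input at this output position is [0 0 0 / 12 11 1 / 3 7 13]. Elementwise product with the kernel and sum: 0·-2 + 1·2 + 3·-1 + 7·2 + 13·-1.

0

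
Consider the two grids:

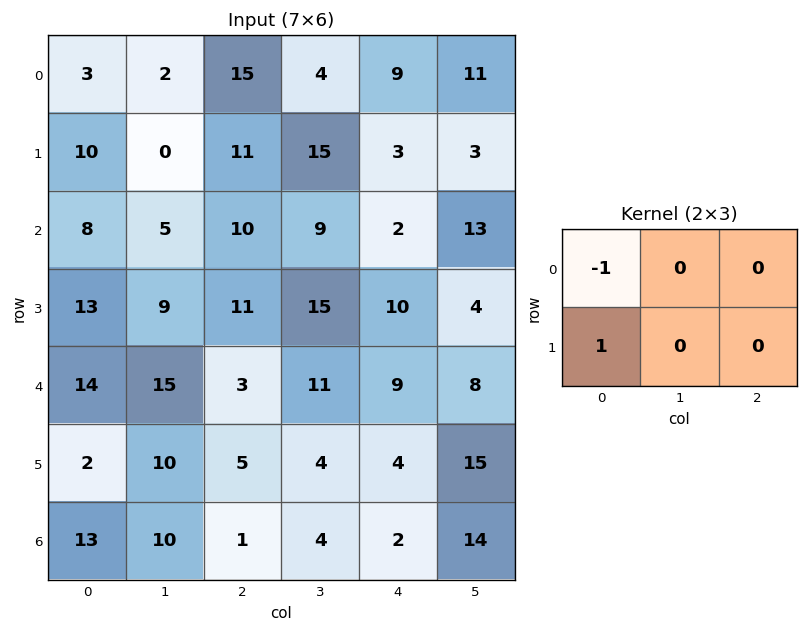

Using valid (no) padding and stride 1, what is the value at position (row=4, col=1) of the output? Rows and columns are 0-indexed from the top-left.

-5

The receptive field on the input at this output position is [15 3 11 / 10 5 4]. Elementwise product with the kernel and sum: 15·-1 + 10·1.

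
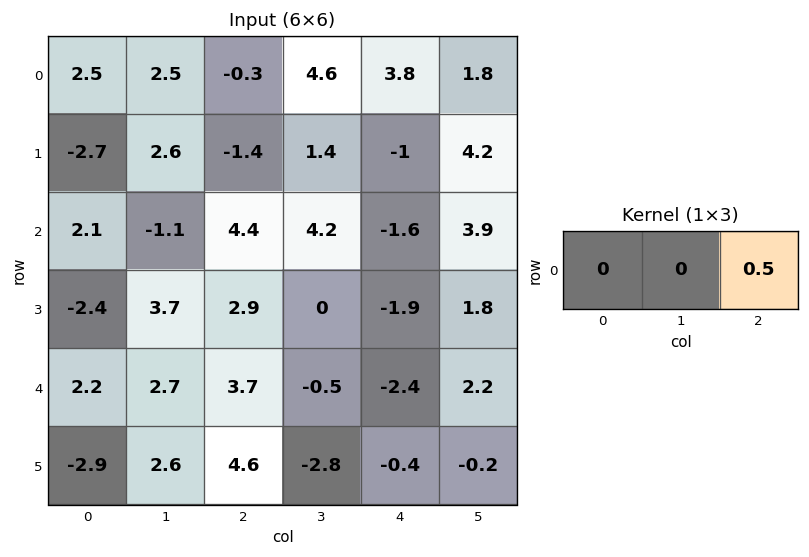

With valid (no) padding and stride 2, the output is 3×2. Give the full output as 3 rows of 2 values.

Output[0,0]: The receptive field on the input at this output position is [2.5 2.5 -0.3]. Elementwise product with the kernel and sum: -0.3·0.5.

-0.15 1.9
2.2 -0.8
1.85 -1.2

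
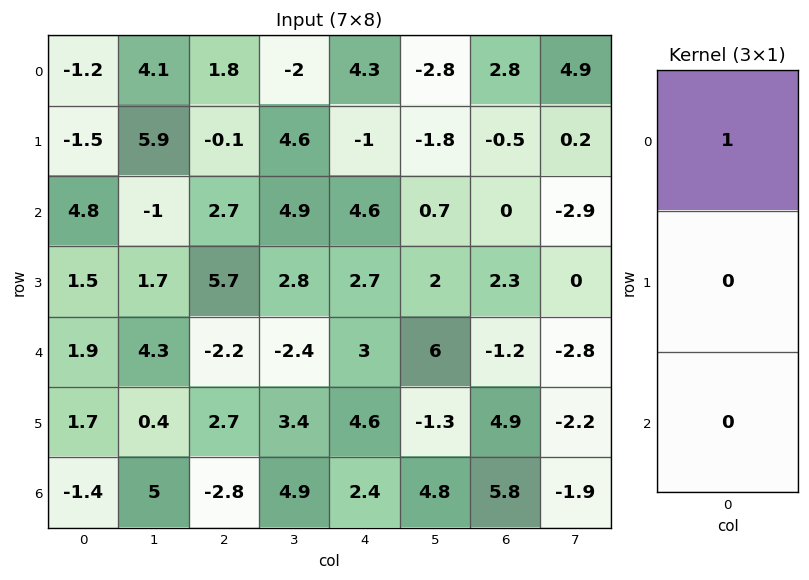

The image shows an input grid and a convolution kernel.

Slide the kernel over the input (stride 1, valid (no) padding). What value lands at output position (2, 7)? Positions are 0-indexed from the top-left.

-2.9

The receptive field on the input at this output position is [-2.9 / 0 / -2.8]. Elementwise product with the kernel and sum: -2.9·1.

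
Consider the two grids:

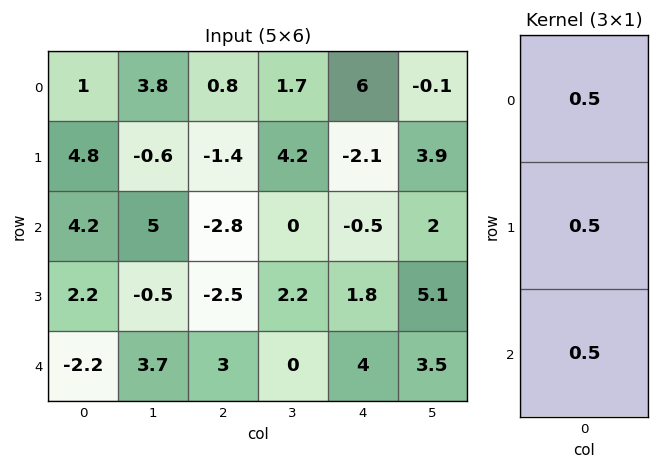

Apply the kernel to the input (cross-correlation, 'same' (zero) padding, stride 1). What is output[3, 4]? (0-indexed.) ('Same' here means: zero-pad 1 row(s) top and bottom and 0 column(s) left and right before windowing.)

The receptive field on the zero-padded input at this output position is [-0.5 / 1.8 / 4]. Elementwise product with the kernel and sum: -0.5·0.5 + 1.8·0.5 + 4·0.5.

2.65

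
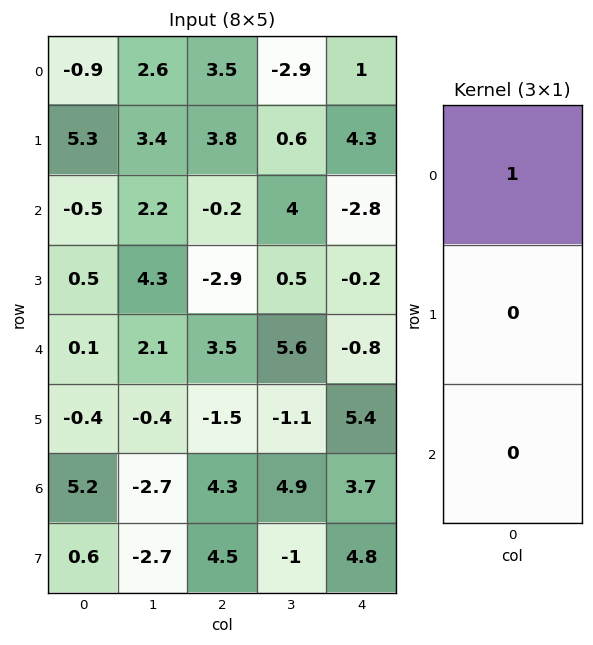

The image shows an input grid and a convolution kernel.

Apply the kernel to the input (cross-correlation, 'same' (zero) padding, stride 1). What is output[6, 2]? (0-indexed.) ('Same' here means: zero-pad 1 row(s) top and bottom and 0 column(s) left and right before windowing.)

The receptive field on the zero-padded input at this output position is [-1.5 / 4.3 / 4.5]. Elementwise product with the kernel and sum: -1.5·1.

-1.5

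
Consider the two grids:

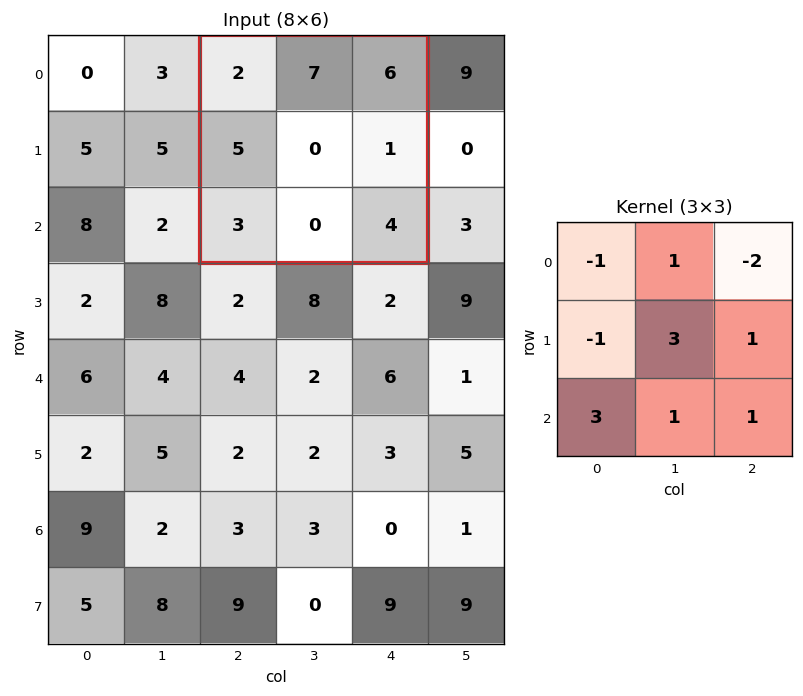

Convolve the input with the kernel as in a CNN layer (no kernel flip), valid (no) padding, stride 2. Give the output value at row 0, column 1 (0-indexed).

2

The receptive field on the input at this output position is [2 7 6 / 5 0 1 / 3 0 4]. Elementwise product with the kernel and sum: 2·-1 + 7·1 + 6·-2 + 5·-1 + 0·3 + 1·1 + 3·3 + 0·1 + 4·1.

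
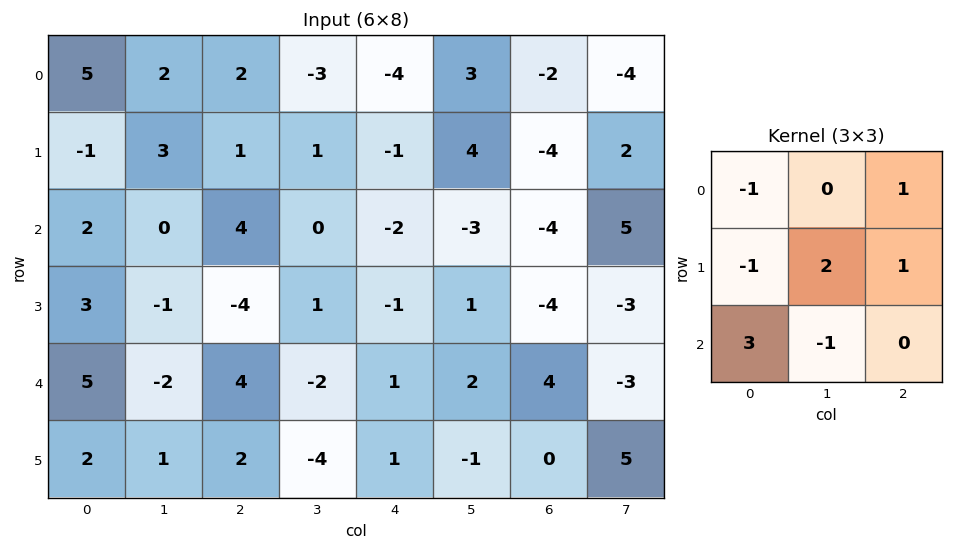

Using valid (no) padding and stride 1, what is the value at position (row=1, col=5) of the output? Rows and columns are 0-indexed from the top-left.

The receptive field on the input at this output position is [4 -4 2 / -3 -4 5 / 1 -4 -3]. Elementwise product with the kernel and sum: 4·-1 + 2·1 + -3·-1 + -4·2 + 5·1 + 1·3 + -4·-1.

5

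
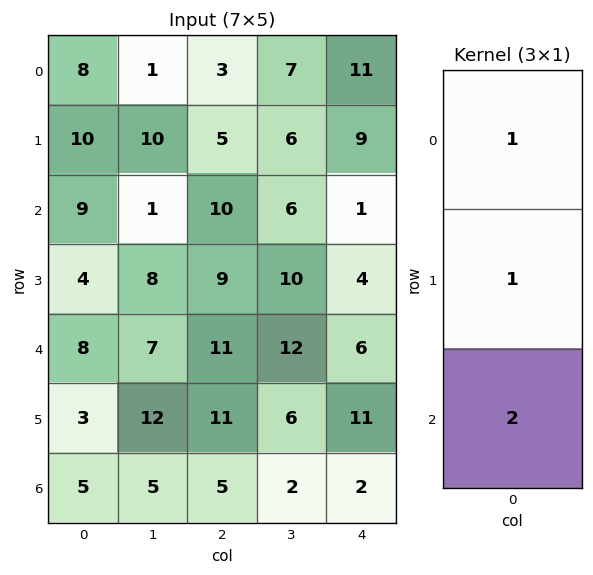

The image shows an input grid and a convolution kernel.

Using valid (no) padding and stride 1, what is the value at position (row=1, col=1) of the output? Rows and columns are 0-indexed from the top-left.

27

The receptive field on the input at this output position is [10 / 1 / 8]. Elementwise product with the kernel and sum: 10·1 + 1·1 + 8·2.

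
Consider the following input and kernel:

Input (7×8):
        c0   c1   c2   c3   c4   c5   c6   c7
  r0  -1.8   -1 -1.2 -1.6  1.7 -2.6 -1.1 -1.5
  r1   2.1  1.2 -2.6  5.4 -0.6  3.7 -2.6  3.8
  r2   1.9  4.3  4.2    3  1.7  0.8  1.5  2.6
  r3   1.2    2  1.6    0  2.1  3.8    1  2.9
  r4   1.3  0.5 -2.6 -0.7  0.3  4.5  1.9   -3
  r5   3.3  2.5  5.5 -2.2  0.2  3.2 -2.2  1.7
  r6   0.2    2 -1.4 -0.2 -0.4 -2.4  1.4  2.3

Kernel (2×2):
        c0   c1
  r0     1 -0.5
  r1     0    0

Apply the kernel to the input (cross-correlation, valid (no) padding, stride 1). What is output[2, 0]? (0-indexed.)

The receptive field on the input at this output position is [1.9 4.3 / 1.2 2]. Elementwise product with the kernel and sum: 1.9·1 + 4.3·-0.5.

-0.25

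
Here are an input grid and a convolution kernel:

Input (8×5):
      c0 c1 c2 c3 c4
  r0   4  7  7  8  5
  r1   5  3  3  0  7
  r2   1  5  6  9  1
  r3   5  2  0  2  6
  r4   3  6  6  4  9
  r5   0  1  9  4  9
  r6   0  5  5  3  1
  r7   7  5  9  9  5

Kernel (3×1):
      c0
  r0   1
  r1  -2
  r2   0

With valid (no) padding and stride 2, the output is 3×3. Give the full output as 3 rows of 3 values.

-6 1 -9
-9 6 -11
3 -12 -9

Output[0,0]: The receptive field on the input at this output position is [4 / 5 / 1]. Elementwise product with the kernel and sum: 4·1 + 5·-2.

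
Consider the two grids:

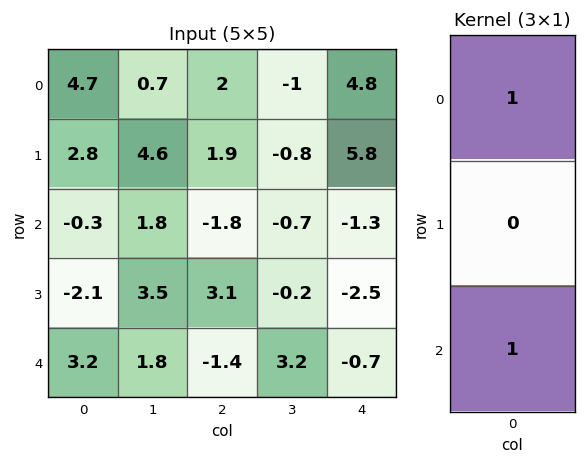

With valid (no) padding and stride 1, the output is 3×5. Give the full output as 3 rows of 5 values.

4.4 2.5 0.2 -1.7 3.5
0.7 8.1 5 -1 3.3
2.9 3.6 -3.2 2.5 -2

Output[0,0]: The receptive field on the input at this output position is [4.7 / 2.8 / -0.3]. Elementwise product with the kernel and sum: 4.7·1 + -0.3·1.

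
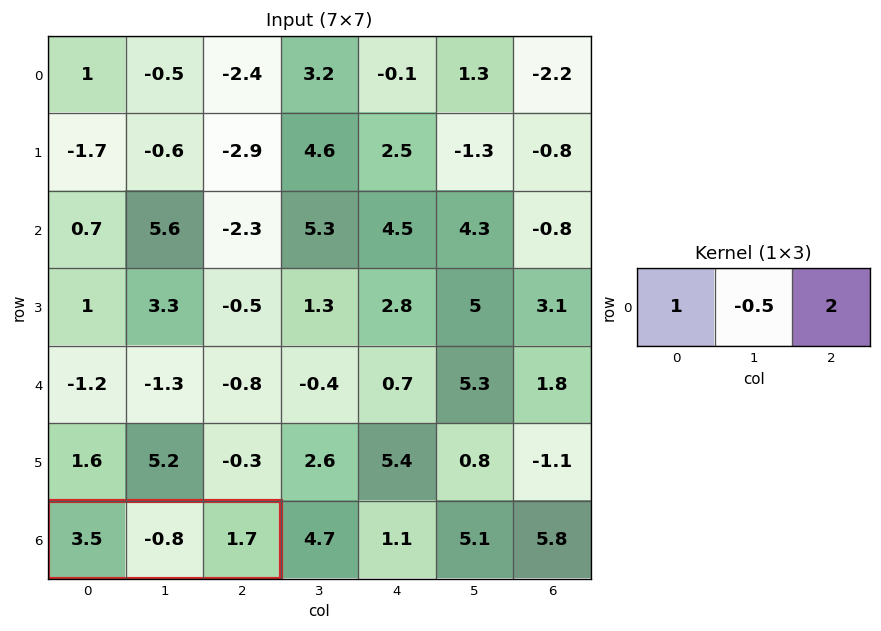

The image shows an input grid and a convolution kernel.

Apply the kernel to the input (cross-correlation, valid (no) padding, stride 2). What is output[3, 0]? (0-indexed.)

The receptive field on the input at this output position is [3.5 -0.8 1.7]. Elementwise product with the kernel and sum: 3.5·1 + -0.8·-0.5 + 1.7·2.

7.3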